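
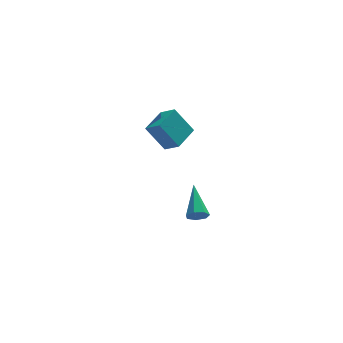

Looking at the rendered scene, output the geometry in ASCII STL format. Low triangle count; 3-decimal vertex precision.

solid 
facet normal -0.530 0.650 -0.545
outer loop
vertex 0.11 2.687 2.101
vertex 0.972 3.6 2.352
vertex 0.832 2.319 0.96
endloop
endfacet
facet normal -0.673 -0.713 -0.196
outer loop
vertex 1.288 1.76 1.428
vertex 0.11 2.687 2.101
vertex 0.832 2.319 0.96
endloop
endfacet
facet normal -0.530 0.650 -0.545
outer loop
vertex 0.832 2.319 0.96
vertex 0.972 3.6 2.352
vertex 1.694 3.232 1.211
endloop
endfacet
facet normal 0.515 -0.262 -0.816
outer loop
vertex 1.694 3.232 1.211
vertex 1.288 1.76 1.428
vertex 0.832 2.319 0.96
endloop
endfacet
facet normal -0.515 0.262 0.816
outer loop
vertex 0.11 2.687 2.101
vertex 1.428 3.041 2.82
vertex 0.972 3.6 2.352
endloop
endfacet
facet normal -0.673 -0.713 -0.196
outer loop
vertex 0.566 2.128 2.569
vertex 0.11 2.687 2.101
vertex 1.288 1.76 1.428
endloop
endfacet
facet normal -0.515 0.262 0.816
outer loop
vertex 0.566 2.128 2.569
vertex 1.428 3.041 2.82
vertex 0.11 2.687 2.101
endloop
endfacet
facet normal 0.673 0.713 0.196
outer loop
vertex 0.972 3.6 2.352
vertex 1.428 3.041 2.82
vertex 1.694 3.232 1.211
endloop
endfacet
facet normal 0.515 -0.262 -0.816
outer loop
vertex 2.15 2.673 1.679
vertex 1.288 1.76 1.428
vertex 1.694 3.232 1.211
endloop
endfacet
facet normal 0.673 0.713 0.196
outer loop
vertex 1.694 3.232 1.211
vertex 1.428 3.041 2.82
vertex 2.15 2.673 1.679
endloop
endfacet
facet normal 0.530 -0.650 0.545
outer loop
vertex 2.15 2.673 1.679
vertex 0.566 2.128 2.569
vertex 1.288 1.76 1.428
endloop
endfacet
facet normal 0.530 -0.650 0.545
outer loop
vertex 1.428 3.041 2.82
vertex 0.566 2.128 2.569
vertex 2.15 2.673 1.679
endloop
endfacet
facet normal -0.123 -0.856 -0.501
outer loop
vertex 2.815 2.491 -3.628
vertex 2.312 2.602 -3.694
vertex 2.713 2.724 -4.001
endloop
endfacet
facet normal 0.966 0.231 -0.120
outer loop
vertex 2.815 2.491 -3.628
vertex 2.713 2.724 -4.001
vertex 2.528 4.118 -2.806
endloop
endfacet
facet normal -0.124 -0.856 -0.502
outer loop
vertex 2.713 2.724 -4.001
vertex 2.312 2.602 -3.694
vertex 2.309 2.865 -4.142
endloop
endfacet
facet normal 0.442 0.617 -0.651
outer loop
vertex 2.713 2.724 -4.001
vertex 2.309 2.865 -4.142
vertex 2.528 4.118 -2.806
endloop
endfacet
facet normal -0.123 -0.856 -0.502
outer loop
vertex 2.309 2.865 -4.142
vertex 2.312 2.602 -3.694
vertex 1.906 2.808 -3.946
endloop
endfacet
facet normal -0.389 0.703 -0.595
outer loop
vertex 2.309 2.865 -4.142
vertex 1.906 2.808 -3.946
vertex 2.528 4.118 -2.806
endloop
endfacet
facet normal -0.122 -0.856 -0.503
outer loop
vertex 1.906 2.808 -3.946
vertex 2.312 2.602 -3.694
vertex 1.809 2.595 -3.56
endloop
endfacet
facet normal -0.906 0.424 0.007
outer loop
vertex 1.906 2.808 -3.946
vertex 1.809 2.595 -3.56
vertex 2.528 4.118 -2.806
endloop
endfacet
facet normal -0.121 -0.857 -0.501
outer loop
vertex 1.809 2.595 -3.56
vertex 2.312 2.602 -3.694
vertex 2.091 2.388 -3.274
endloop
endfacet
facet normal -0.715 -0.008 0.699
outer loop
vertex 1.809 2.595 -3.56
vertex 2.091 2.388 -3.274
vertex 2.528 4.118 -2.806
endloop
endfacet
facet normal -0.123 -0.857 -0.501
outer loop
vertex 2.091 2.388 -3.274
vertex 2.312 2.602 -3.694
vertex 2.538 2.342 -3.305
endloop
endfacet
facet normal 0.039 -0.270 0.962
outer loop
vertex 2.091 2.388 -3.274
vertex 2.538 2.342 -3.305
vertex 2.528 4.118 -2.806
endloop
endfacet
facet normal -0.123 -0.857 -0.501
outer loop
vertex 2.538 2.342 -3.305
vertex 2.312 2.602 -3.694
vertex 2.815 2.491 -3.628
endloop
endfacet
facet normal 0.785 -0.164 0.598
outer loop
vertex 2.538 2.342 -3.305
vertex 2.815 2.491 -3.628
vertex 2.528 4.118 -2.806
endloop
endfacet

endsolid


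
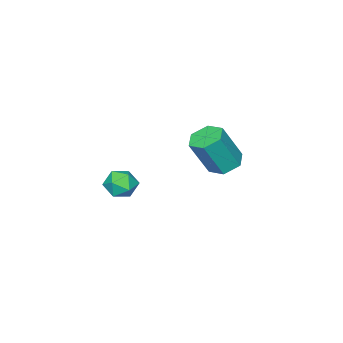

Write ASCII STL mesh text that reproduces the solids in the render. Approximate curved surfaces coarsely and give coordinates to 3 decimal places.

solid 
facet normal -0.676 0.417 0.608
outer loop
vertex 0.788 -1.054 -3.208
vertex 0.692 -1.701 -2.871
vertex 1.202 -1.231 -2.626
endloop
endfacet
facet normal -0.188 0.894 0.406
outer loop
vertex 0.788 -1.054 -3.208
vertex 1.202 -1.231 -2.626
vertex 1.508 -0.902 -3.209
endloop
endfacet
facet normal -0.197 0.931 -0.307
outer loop
vertex 0.788 -1.054 -3.208
vertex 1.508 -0.902 -3.209
vertex 1.187 -1.17 -3.815
endloop
endfacet
facet normal -0.691 0.475 -0.545
outer loop
vertex 0.788 -1.054 -3.208
vertex 1.187 -1.17 -3.815
vertex 0.683 -1.663 -3.606
endloop
endfacet
facet normal -0.987 0.157 0.020
outer loop
vertex 0.788 -1.054 -3.208
vertex 0.683 -1.663 -3.606
vertex 0.692 -1.701 -2.871
endloop
endfacet
facet normal 0.455 0.652 0.607
outer loop
vertex 1.508 -0.902 -3.209
vertex 1.202 -1.231 -2.626
vertex 1.857 -1.457 -2.874
endloop
endfacet
facet normal -0.337 -0.121 0.934
outer loop
vertex 1.202 -1.231 -2.626
vertex 0.692 -1.701 -2.871
vertex 1.353 -1.95 -2.665
endloop
endfacet
facet normal -0.842 -0.540 -0.018
outer loop
vertex 0.692 -1.701 -2.871
vertex 0.683 -1.663 -3.606
vertex 1.032 -2.218 -3.271
endloop
endfacet
facet normal -0.362 -0.025 -0.932
outer loop
vertex 0.683 -1.663 -3.606
vertex 1.187 -1.17 -3.815
vertex 1.338 -1.889 -3.854
endloop
endfacet
facet normal 0.439 0.712 -0.548
outer loop
vertex 1.187 -1.17 -3.815
vertex 1.508 -0.902 -3.209
vertex 1.848 -1.419 -3.609
endloop
endfacet
facet normal 0.691 -0.475 0.545
outer loop
vertex 1.752 -2.066 -3.272
vertex 1.857 -1.457 -2.874
vertex 1.353 -1.95 -2.665
endloop
endfacet
facet normal 0.197 -0.931 0.307
outer loop
vertex 1.752 -2.066 -3.272
vertex 1.353 -1.95 -2.665
vertex 1.032 -2.218 -3.271
endloop
endfacet
facet normal 0.188 -0.894 -0.406
outer loop
vertex 1.752 -2.066 -3.272
vertex 1.032 -2.218 -3.271
vertex 1.338 -1.889 -3.854
endloop
endfacet
facet normal 0.676 -0.417 -0.608
outer loop
vertex 1.752 -2.066 -3.272
vertex 1.338 -1.889 -3.854
vertex 1.848 -1.419 -3.609
endloop
endfacet
facet normal 0.987 -0.157 -0.020
outer loop
vertex 1.752 -2.066 -3.272
vertex 1.848 -1.419 -3.609
vertex 1.857 -1.457 -2.874
endloop
endfacet
facet normal 0.362 0.025 0.932
outer loop
vertex 1.353 -1.95 -2.665
vertex 1.857 -1.457 -2.874
vertex 1.202 -1.231 -2.626
endloop
endfacet
facet normal -0.439 -0.712 0.548
outer loop
vertex 1.032 -2.218 -3.271
vertex 1.353 -1.95 -2.665
vertex 0.692 -1.701 -2.871
endloop
endfacet
facet normal -0.455 -0.652 -0.607
outer loop
vertex 1.338 -1.889 -3.854
vertex 1.032 -2.218 -3.271
vertex 0.683 -1.663 -3.606
endloop
endfacet
facet normal 0.337 0.121 -0.934
outer loop
vertex 1.848 -1.419 -3.609
vertex 1.338 -1.889 -3.854
vertex 1.187 -1.17 -3.815
endloop
endfacet
facet normal 0.842 0.540 0.018
outer loop
vertex 1.857 -1.457 -2.874
vertex 1.848 -1.419 -3.609
vertex 1.508 -0.902 -3.209
endloop
endfacet
facet normal -0.406 0.207 -0.890
outer loop
vertex -3.343 -0.418 -4.388
vertex -3.974 -0.856 -4.202
vertex -3.963 -0.085 -4.028
endloop
endfacet
facet normal 0.469 0.883 -0.010
outer loop
vertex -3.343 -0.418 -4.388
vertex -3.963 -0.085 -4.028
vertex -2.576 -0.806 -2.705
endloop
endfacet
facet normal 0.468 0.884 -0.009
outer loop
vertex -2.576 -0.806 -2.705
vertex -3.963 -0.085 -4.028
vertex -3.196 -0.474 -2.345
endloop
endfacet
facet normal 0.407 -0.205 0.890
outer loop
vertex -2.576 -0.806 -2.705
vertex -3.196 -0.474 -2.345
vertex -3.206 -1.244 -2.518
endloop
endfacet
facet normal -0.406 0.207 -0.890
outer loop
vertex -3.963 -0.085 -4.028
vertex -3.974 -0.856 -4.202
vertex -4.593 -0.523 -3.842
endloop
endfacet
facet normal -0.446 0.806 0.389
outer loop
vertex -3.963 -0.085 -4.028
vertex -4.593 -0.523 -3.842
vertex -3.196 -0.474 -2.345
endloop
endfacet
facet normal -0.446 0.806 0.389
outer loop
vertex -3.196 -0.474 -2.345
vertex -4.593 -0.523 -3.842
vertex -3.826 -0.912 -2.159
endloop
endfacet
facet normal 0.406 -0.205 0.891
outer loop
vertex -3.196 -0.474 -2.345
vertex -3.826 -0.912 -2.159
vertex -3.206 -1.244 -2.518
endloop
endfacet
facet normal -0.407 0.206 -0.890
outer loop
vertex -4.593 -0.523 -3.842
vertex -3.974 -0.856 -4.202
vertex -4.604 -1.294 -4.015
endloop
endfacet
facet normal -0.914 -0.076 0.399
outer loop
vertex -4.593 -0.523 -3.842
vertex -4.604 -1.294 -4.015
vertex -3.826 -0.912 -2.159
endloop
endfacet
facet normal -0.914 -0.077 0.399
outer loop
vertex -3.826 -0.912 -2.159
vertex -4.604 -1.294 -4.015
vertex -3.837 -1.682 -2.332
endloop
endfacet
facet normal 0.405 -0.206 0.891
outer loop
vertex -3.826 -0.912 -2.159
vertex -3.837 -1.682 -2.332
vertex -3.206 -1.244 -2.518
endloop
endfacet
facet normal -0.407 0.205 -0.890
outer loop
vertex -4.604 -1.294 -4.015
vertex -3.974 -0.856 -4.202
vertex -3.984 -1.626 -4.375
endloop
endfacet
facet normal -0.468 -0.884 0.009
outer loop
vertex -4.604 -1.294 -4.015
vertex -3.984 -1.626 -4.375
vertex -3.837 -1.682 -2.332
endloop
endfacet
facet normal -0.469 -0.883 0.010
outer loop
vertex -3.837 -1.682 -2.332
vertex -3.984 -1.626 -4.375
vertex -3.217 -2.015 -2.692
endloop
endfacet
facet normal 0.406 -0.207 0.890
outer loop
vertex -3.837 -1.682 -2.332
vertex -3.217 -2.015 -2.692
vertex -3.206 -1.244 -2.518
endloop
endfacet
facet normal -0.406 0.205 -0.891
outer loop
vertex -3.984 -1.626 -4.375
vertex -3.974 -0.856 -4.202
vertex -3.354 -1.188 -4.561
endloop
endfacet
facet normal 0.446 -0.806 -0.389
outer loop
vertex -3.984 -1.626 -4.375
vertex -3.354 -1.188 -4.561
vertex -3.217 -2.015 -2.692
endloop
endfacet
facet normal 0.446 -0.806 -0.389
outer loop
vertex -3.217 -2.015 -2.692
vertex -3.354 -1.188 -4.561
vertex -2.587 -1.577 -2.878
endloop
endfacet
facet normal 0.406 -0.207 0.890
outer loop
vertex -3.217 -2.015 -2.692
vertex -2.587 -1.577 -2.878
vertex -3.206 -1.244 -2.518
endloop
endfacet
facet normal -0.405 0.206 -0.891
outer loop
vertex -3.354 -1.188 -4.561
vertex -3.974 -0.856 -4.202
vertex -3.343 -0.418 -4.388
endloop
endfacet
facet normal 0.914 0.077 -0.399
outer loop
vertex -3.354 -1.188 -4.561
vertex -3.343 -0.418 -4.388
vertex -2.587 -1.577 -2.878
endloop
endfacet
facet normal 0.914 0.076 -0.399
outer loop
vertex -2.587 -1.577 -2.878
vertex -3.343 -0.418 -4.388
vertex -2.576 -0.806 -2.705
endloop
endfacet
facet normal 0.407 -0.206 0.890
outer loop
vertex -2.587 -1.577 -2.878
vertex -2.576 -0.806 -2.705
vertex -3.206 -1.244 -2.518
endloop
endfacet

endsolid


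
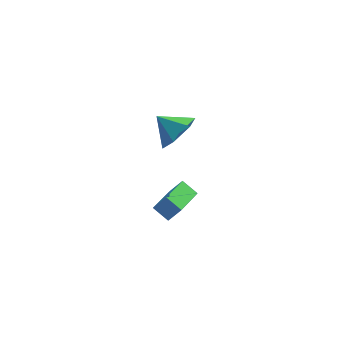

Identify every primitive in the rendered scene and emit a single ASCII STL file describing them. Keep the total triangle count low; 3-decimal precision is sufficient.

solid 
facet normal 0.699 -0.408 -0.587
outer loop
vertex -1.437 -3.408 4.005
vertex -1.815 -3.01 3.278
vertex -1.167 -2.577 3.749
endloop
endfacet
facet normal 0.133 0.252 0.959
outer loop
vertex -1.437 -3.408 4.005
vertex -1.167 -2.577 3.749
vertex -2.605 -2.55 3.942
endloop
endfacet
facet normal 0.699 -0.408 -0.587
outer loop
vertex -1.167 -2.577 3.749
vertex -1.815 -3.01 3.278
vertex -1.545 -2.18 3.023
endloop
endfacet
facet normal 0.077 0.891 0.447
outer loop
vertex -1.167 -2.577 3.749
vertex -1.545 -2.18 3.023
vertex -2.605 -2.55 3.942
endloop
endfacet
facet normal 0.699 -0.408 -0.587
outer loop
vertex -1.545 -2.18 3.023
vertex -1.815 -3.01 3.278
vertex -2.193 -2.613 2.552
endloop
endfacet
facet normal -0.456 0.873 -0.175
outer loop
vertex -1.545 -2.18 3.023
vertex -2.193 -2.613 2.552
vertex -2.605 -2.55 3.942
endloop
endfacet
facet normal 0.699 -0.408 -0.587
outer loop
vertex -2.193 -2.613 2.552
vertex -1.815 -3.01 3.278
vertex -2.462 -3.443 2.808
endloop
endfacet
facet normal -0.934 0.214 -0.286
outer loop
vertex -2.193 -2.613 2.552
vertex -2.462 -3.443 2.808
vertex -2.605 -2.55 3.942
endloop
endfacet
facet normal 0.699 -0.408 -0.587
outer loop
vertex -2.462 -3.443 2.808
vertex -1.815 -3.01 3.278
vertex -2.085 -3.841 3.534
endloop
endfacet
facet normal -0.878 -0.424 0.223
outer loop
vertex -2.462 -3.443 2.808
vertex -2.085 -3.841 3.534
vertex -2.605 -2.55 3.942
endloop
endfacet
facet normal 0.699 -0.408 -0.587
outer loop
vertex -2.085 -3.841 3.534
vertex -1.815 -3.01 3.278
vertex -1.437 -3.408 4.005
endloop
endfacet
facet normal -0.344 -0.406 0.847
outer loop
vertex -2.085 -3.841 3.534
vertex -1.437 -3.408 4.005
vertex -2.605 -2.55 3.942
endloop
endfacet
facet normal -0.609 0.039 -0.793
outer loop
vertex -2.791 -2.827 -1.395
vertex -2.017 -1.263 -1.913
vertex -2.242 -3.245 -1.837
endloop
endfacet
facet normal -0.425 -0.859 0.284
outer loop
vertex -1.743 -3.277 -1.187
vertex -2.791 -2.827 -1.395
vertex -2.242 -3.245 -1.837
endloop
endfacet
facet normal -0.609 0.039 -0.793
outer loop
vertex -2.242 -3.245 -1.837
vertex -2.017 -1.263 -1.913
vertex -1.468 -1.682 -2.355
endloop
endfacet
facet normal 0.670 -0.510 -0.539
outer loop
vertex -1.468 -1.682 -2.355
vertex -1.743 -3.277 -1.187
vertex -2.242 -3.245 -1.837
endloop
endfacet
facet normal -0.670 0.510 0.539
outer loop
vertex -2.791 -2.827 -1.395
vertex -1.518 -1.295 -1.263
vertex -2.017 -1.263 -1.913
endloop
endfacet
facet normal -0.425 -0.859 0.286
outer loop
vertex -2.292 -2.858 -0.745
vertex -2.791 -2.827 -1.395
vertex -1.743 -3.277 -1.187
endloop
endfacet
facet normal -0.670 0.510 0.539
outer loop
vertex -2.292 -2.858 -0.745
vertex -1.518 -1.295 -1.263
vertex -2.791 -2.827 -1.395
endloop
endfacet
facet normal 0.426 0.859 -0.285
outer loop
vertex -2.017 -1.263 -1.913
vertex -1.518 -1.295 -1.263
vertex -1.468 -1.682 -2.355
endloop
endfacet
facet normal 0.670 -0.510 -0.539
outer loop
vertex -0.969 -1.713 -1.705
vertex -1.743 -3.277 -1.187
vertex -1.468 -1.682 -2.355
endloop
endfacet
facet normal 0.425 0.859 -0.285
outer loop
vertex -1.468 -1.682 -2.355
vertex -1.518 -1.295 -1.263
vertex -0.969 -1.713 -1.705
endloop
endfacet
facet normal 0.609 -0.039 0.793
outer loop
vertex -0.969 -1.713 -1.705
vertex -2.292 -2.858 -0.745
vertex -1.743 -3.277 -1.187
endloop
endfacet
facet normal 0.609 -0.039 0.793
outer loop
vertex -1.518 -1.295 -1.263
vertex -2.292 -2.858 -0.745
vertex -0.969 -1.713 -1.705
endloop
endfacet

endsolid


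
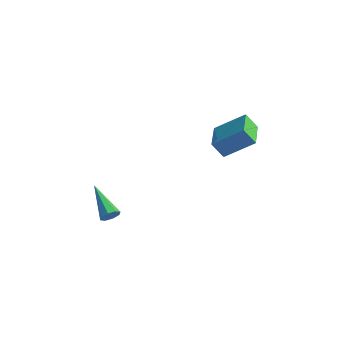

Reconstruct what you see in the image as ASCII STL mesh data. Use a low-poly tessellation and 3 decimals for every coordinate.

solid 
facet normal -0.497 -0.306 0.812
outer loop
vertex 2.755 3.513 4.631
vertex 1.62 4.926 4.47
vertex 1.554 2.417 3.483
endloop
endfacet
facet normal 0.624 -0.776 0.088
outer loop
vertex 2.1 2.754 2.59
vertex 2.755 3.513 4.631
vertex 1.554 2.417 3.483
endloop
endfacet
facet normal -0.496 -0.307 0.812
outer loop
vertex 1.554 2.417 3.483
vertex 1.62 4.926 4.47
vertex 0.419 3.83 3.323
endloop
endfacet
facet normal -0.604 -0.550 -0.577
outer loop
vertex 0.419 3.83 3.323
vertex 2.1 2.754 2.59
vertex 1.554 2.417 3.483
endloop
endfacet
facet normal 0.604 0.551 0.577
outer loop
vertex 2.755 3.513 4.631
vertex 2.166 5.263 3.577
vertex 1.62 4.926 4.47
endloop
endfacet
facet normal 0.624 -0.776 0.088
outer loop
vertex 3.301 3.85 3.737
vertex 2.755 3.513 4.631
vertex 2.1 2.754 2.59
endloop
endfacet
facet normal 0.604 0.550 0.576
outer loop
vertex 3.301 3.85 3.737
vertex 2.166 5.263 3.577
vertex 2.755 3.513 4.631
endloop
endfacet
facet normal -0.624 0.776 -0.089
outer loop
vertex 1.62 4.926 4.47
vertex 2.166 5.263 3.577
vertex 0.419 3.83 3.323
endloop
endfacet
facet normal -0.604 -0.551 -0.576
outer loop
vertex 0.965 4.167 2.429
vertex 2.1 2.754 2.59
vertex 0.419 3.83 3.323
endloop
endfacet
facet normal -0.624 0.776 -0.088
outer loop
vertex 0.419 3.83 3.323
vertex 2.166 5.263 3.577
vertex 0.965 4.167 2.429
endloop
endfacet
facet normal 0.496 0.306 -0.812
outer loop
vertex 0.965 4.167 2.429
vertex 3.301 3.85 3.737
vertex 2.1 2.754 2.59
endloop
endfacet
facet normal 0.496 0.307 -0.812
outer loop
vertex 2.166 5.263 3.577
vertex 3.301 3.85 3.737
vertex 0.965 4.167 2.429
endloop
endfacet
facet normal 0.848 -0.300 -0.437
outer loop
vertex -0.266 -2.712 0.141
vertex -0.552 -2.82 -0.339
vertex -0.281 -2.367 -0.125
endloop
endfacet
facet normal 0.318 0.588 0.744
outer loop
vertex -0.266 -2.712 0.141
vertex -0.281 -2.367 -0.125
vertex -2.408 -2.16 0.619
endloop
endfacet
facet normal 0.848 -0.300 -0.438
outer loop
vertex -0.281 -2.367 -0.125
vertex -0.552 -2.82 -0.339
vertex -0.455 -2.287 -0.517
endloop
endfacet
facet normal 0.143 0.980 0.137
outer loop
vertex -0.281 -2.367 -0.125
vertex -0.455 -2.287 -0.517
vertex -2.408 -2.16 0.619
endloop
endfacet
facet normal 0.848 -0.300 -0.437
outer loop
vertex -0.455 -2.287 -0.517
vertex -0.552 -2.82 -0.339
vertex -0.686 -2.52 -0.805
endloop
endfacet
facet normal -0.232 0.839 -0.493
outer loop
vertex -0.455 -2.287 -0.517
vertex -0.686 -2.52 -0.805
vertex -2.408 -2.16 0.619
endloop
endfacet
facet normal 0.847 -0.302 -0.438
outer loop
vertex -0.686 -2.52 -0.805
vertex -0.552 -2.82 -0.339
vertex -0.839 -2.928 -0.82
endloop
endfacet
facet normal -0.586 0.248 -0.771
outer loop
vertex -0.686 -2.52 -0.805
vertex -0.839 -2.928 -0.82
vertex -2.408 -2.16 0.619
endloop
endfacet
facet normal 0.847 -0.302 -0.438
outer loop
vertex -0.839 -2.928 -0.82
vertex -0.552 -2.82 -0.339
vertex -0.824 -3.273 -0.553
endloop
endfacet
facet normal -0.713 -0.448 -0.539
outer loop
vertex -0.839 -2.928 -0.82
vertex -0.824 -3.273 -0.553
vertex -2.408 -2.16 0.619
endloop
endfacet
facet normal 0.847 -0.302 -0.437
outer loop
vertex -0.824 -3.273 -0.553
vertex -0.552 -2.82 -0.339
vertex -0.65 -3.352 -0.161
endloop
endfacet
facet normal -0.538 -0.840 0.070
outer loop
vertex -0.824 -3.273 -0.553
vertex -0.65 -3.352 -0.161
vertex -2.408 -2.16 0.619
endloop
endfacet
facet normal 0.846 -0.303 -0.439
outer loop
vertex -0.65 -3.352 -0.161
vertex -0.552 -2.82 -0.339
vertex -0.418 -3.12 0.126
endloop
endfacet
facet normal -0.164 -0.698 0.697
outer loop
vertex -0.65 -3.352 -0.161
vertex -0.418 -3.12 0.126
vertex -2.408 -2.16 0.619
endloop
endfacet
facet normal 0.848 -0.300 -0.438
outer loop
vertex -0.418 -3.12 0.126
vertex -0.552 -2.82 -0.339
vertex -0.266 -2.712 0.141
endloop
endfacet
facet normal 0.190 -0.107 0.976
outer loop
vertex -0.418 -3.12 0.126
vertex -0.266 -2.712 0.141
vertex -2.408 -2.16 0.619
endloop
endfacet

endsolid


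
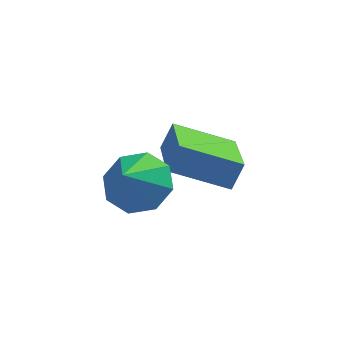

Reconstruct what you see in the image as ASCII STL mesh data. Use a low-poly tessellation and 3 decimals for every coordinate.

solid 
facet normal 0.229 0.626 -0.746
outer loop
vertex 1.907 -1.476 0.533
vertex 0.96 -1.19 0.482
vertex 1.757 -0.885 0.983
endloop
endfacet
facet normal 0.650 -0.349 0.675
outer loop
vertex 1.907 -1.476 0.533
vertex 1.757 -0.885 0.983
vertex 0.66 -2.01 1.458
endloop
endfacet
facet normal 0.229 0.626 -0.745
outer loop
vertex 1.757 -0.885 0.983
vertex 0.96 -1.19 0.482
vertex 1.141 -0.473 1.14
endloop
endfacet
facet normal 0.308 0.099 0.946
outer loop
vertex 1.757 -0.885 0.983
vertex 1.141 -0.473 1.14
vertex 0.66 -2.01 1.458
endloop
endfacet
facet normal 0.230 0.626 -0.745
outer loop
vertex 1.141 -0.473 1.14
vertex 0.96 -1.19 0.482
vertex 0.419 -0.481 0.91
endloop
endfacet
facet normal -0.294 0.281 0.914
outer loop
vertex 1.141 -0.473 1.14
vertex 0.419 -0.481 0.91
vertex 0.66 -2.01 1.458
endloop
endfacet
facet normal 0.229 0.625 -0.746
outer loop
vertex 0.419 -0.481 0.91
vertex 0.96 -1.19 0.482
vertex 0.014 -0.905 0.43
endloop
endfacet
facet normal -0.798 0.088 0.596
outer loop
vertex 0.419 -0.481 0.91
vertex 0.014 -0.905 0.43
vertex 0.66 -2.01 1.458
endloop
endfacet
facet normal 0.230 0.626 -0.745
outer loop
vertex 0.014 -0.905 0.43
vertex 0.96 -1.19 0.482
vertex 0.163 -1.495 -0.02
endloop
endfacet
facet normal -0.913 -0.367 0.179
outer loop
vertex 0.014 -0.905 0.43
vertex 0.163 -1.495 -0.02
vertex 0.66 -2.01 1.458
endloop
endfacet
facet normal 0.230 0.625 -0.745
outer loop
vertex 0.163 -1.495 -0.02
vertex 0.96 -1.19 0.482
vertex 0.78 -1.908 -0.176
endloop
endfacet
facet normal -0.570 -0.816 -0.093
outer loop
vertex 0.163 -1.495 -0.02
vertex 0.78 -1.908 -0.176
vertex 0.66 -2.01 1.458
endloop
endfacet
facet normal 0.229 0.626 -0.746
outer loop
vertex 0.78 -1.908 -0.176
vertex 0.96 -1.19 0.482
vertex 1.502 -1.899 0.053
endloop
endfacet
facet normal 0.031 -0.998 -0.060
outer loop
vertex 0.78 -1.908 -0.176
vertex 1.502 -1.899 0.053
vertex 0.66 -2.01 1.458
endloop
endfacet
facet normal 0.229 0.626 -0.745
outer loop
vertex 1.502 -1.899 0.053
vertex 0.96 -1.19 0.482
vertex 1.907 -1.476 0.533
endloop
endfacet
facet normal 0.535 -0.804 0.257
outer loop
vertex 1.502 -1.899 0.053
vertex 1.907 -1.476 0.533
vertex 0.66 -2.01 1.458
endloop
endfacet
facet normal -0.925 -0.039 0.378
outer loop
vertex 1.9 0.421 0.738
vertex 1.548 2.406 0.082
vertex 1.585 0.1 -0.065
endloop
endfacet
facet normal 0.166 -0.936 0.309
outer loop
vertex 3.332 0.174 -0.782
vertex 1.9 0.421 0.738
vertex 1.585 0.1 -0.065
endloop
endfacet
facet normal -0.924 -0.039 0.379
outer loop
vertex 1.585 0.1 -0.065
vertex 1.548 2.406 0.082
vertex 1.232 2.085 -0.721
endloop
endfacet
facet normal -0.343 -0.349 -0.872
outer loop
vertex 1.232 2.085 -0.721
vertex 3.332 0.174 -0.782
vertex 1.585 0.1 -0.065
endloop
endfacet
facet normal 0.343 0.349 0.872
outer loop
vertex 1.9 0.421 0.738
vertex 3.295 2.48 -0.635
vertex 1.548 2.406 0.082
endloop
endfacet
facet normal 0.166 -0.936 0.309
outer loop
vertex 3.648 0.495 0.021
vertex 1.9 0.421 0.738
vertex 3.332 0.174 -0.782
endloop
endfacet
facet normal 0.343 0.349 0.872
outer loop
vertex 3.648 0.495 0.021
vertex 3.295 2.48 -0.635
vertex 1.9 0.421 0.738
endloop
endfacet
facet normal -0.166 0.936 -0.309
outer loop
vertex 1.548 2.406 0.082
vertex 3.295 2.48 -0.635
vertex 1.232 2.085 -0.721
endloop
endfacet
facet normal -0.343 -0.349 -0.872
outer loop
vertex 2.98 2.159 -1.438
vertex 3.332 0.174 -0.782
vertex 1.232 2.085 -0.721
endloop
endfacet
facet normal -0.166 0.936 -0.309
outer loop
vertex 1.232 2.085 -0.721
vertex 3.295 2.48 -0.635
vertex 2.98 2.159 -1.438
endloop
endfacet
facet normal 0.924 0.039 -0.379
outer loop
vertex 2.98 2.159 -1.438
vertex 3.648 0.495 0.021
vertex 3.332 0.174 -0.782
endloop
endfacet
facet normal 0.925 0.039 -0.379
outer loop
vertex 3.295 2.48 -0.635
vertex 3.648 0.495 0.021
vertex 2.98 2.159 -1.438
endloop
endfacet

endsolid


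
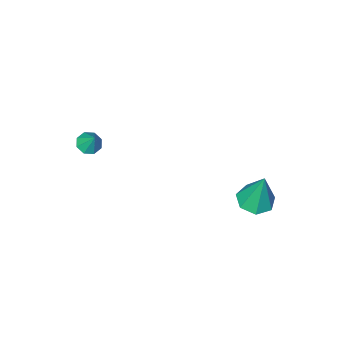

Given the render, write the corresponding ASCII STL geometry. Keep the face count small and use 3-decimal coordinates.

solid 
facet normal 0.021 -0.251 -0.968
outer loop
vertex -2.932 3.807 -1.183
vertex -3.467 3.056 -1.0
vertex -3.738 3.926 -1.231
endloop
endfacet
facet normal 0.138 0.983 0.121
outer loop
vertex -2.932 3.807 -1.183
vertex -3.738 3.926 -1.231
vertex -3.513 3.604 1.12
endloop
endfacet
facet normal 0.021 -0.250 -0.968
outer loop
vertex -3.738 3.926 -1.231
vertex -3.467 3.056 -1.0
vertex -4.34 3.389 -1.105
endloop
endfacet
facet normal -0.637 0.753 0.164
outer loop
vertex -3.738 3.926 -1.231
vertex -4.34 3.389 -1.105
vertex -3.513 3.604 1.12
endloop
endfacet
facet normal 0.021 -0.251 -0.968
outer loop
vertex -4.34 3.389 -1.105
vertex -3.467 3.056 -1.0
vertex -4.284 2.602 -0.9
endloop
endfacet
facet normal -0.938 0.023 0.346
outer loop
vertex -4.34 3.389 -1.105
vertex -4.284 2.602 -0.9
vertex -3.513 3.604 1.12
endloop
endfacet
facet normal 0.021 -0.251 -0.968
outer loop
vertex -4.284 2.602 -0.9
vertex -3.467 3.056 -1.0
vertex -3.614 2.156 -0.77
endloop
endfacet
facet normal -0.539 -0.655 0.530
outer loop
vertex -4.284 2.602 -0.9
vertex -3.614 2.156 -0.77
vertex -3.513 3.604 1.12
endloop
endfacet
facet normal 0.021 -0.251 -0.968
outer loop
vertex -3.614 2.156 -0.77
vertex -3.467 3.056 -1.0
vertex -2.833 2.387 -0.813
endloop
endfacet
facet normal 0.260 -0.773 0.578
outer loop
vertex -3.614 2.156 -0.77
vertex -2.833 2.387 -0.813
vertex -3.513 3.604 1.12
endloop
endfacet
facet normal 0.021 -0.251 -0.968
outer loop
vertex -2.833 2.387 -0.813
vertex -3.467 3.056 -1.0
vertex -2.53 3.122 -0.997
endloop
endfacet
facet normal 0.858 -0.240 0.453
outer loop
vertex -2.833 2.387 -0.813
vertex -2.53 3.122 -0.997
vertex -3.513 3.604 1.12
endloop
endfacet
facet normal 0.021 -0.251 -0.968
outer loop
vertex -2.53 3.122 -0.997
vertex -3.467 3.056 -1.0
vertex -2.932 3.807 -1.183
endloop
endfacet
facet normal 0.804 0.540 0.250
outer loop
vertex -2.53 3.122 -0.997
vertex -2.932 3.807 -1.183
vertex -3.513 3.604 1.12
endloop
endfacet
facet normal -0.072 -0.539 -0.839
outer loop
vertex 2.13 -3.383 0.929
vertex 1.496 -3.291 0.924
vertex 2.0 -2.98 0.681
endloop
endfacet
facet normal 0.897 0.402 0.182
outer loop
vertex 2.13 -3.383 0.929
vertex 2.0 -2.98 0.681
vertex 1.584 -2.629 1.956
endloop
endfacet
facet normal -0.072 -0.539 -0.839
outer loop
vertex 2.0 -2.98 0.681
vertex 1.496 -3.291 0.924
vertex 1.576 -2.76 0.576
endloop
endfacet
facet normal 0.476 0.875 -0.086
outer loop
vertex 2.0 -2.98 0.681
vertex 1.576 -2.76 0.576
vertex 1.584 -2.629 1.956
endloop
endfacet
facet normal -0.072 -0.539 -0.839
outer loop
vertex 1.576 -2.76 0.576
vertex 1.496 -3.291 0.924
vertex 1.105 -2.85 0.674
endloop
endfacet
facet normal -0.205 0.974 -0.091
outer loop
vertex 1.576 -2.76 0.576
vertex 1.105 -2.85 0.674
vertex 1.584 -2.629 1.956
endloop
endfacet
facet normal -0.070 -0.538 -0.840
outer loop
vertex 1.105 -2.85 0.674
vertex 1.496 -3.291 0.924
vertex 0.863 -3.199 0.918
endloop
endfacet
facet normal -0.750 0.639 0.170
outer loop
vertex 1.105 -2.85 0.674
vertex 0.863 -3.199 0.918
vertex 1.584 -2.629 1.956
endloop
endfacet
facet normal -0.070 -0.539 -0.839
outer loop
vertex 0.863 -3.199 0.918
vertex 1.496 -3.291 0.924
vertex 0.992 -3.602 1.166
endloop
endfacet
facet normal -0.836 0.067 0.544
outer loop
vertex 0.863 -3.199 0.918
vertex 0.992 -3.602 1.166
vertex 1.584 -2.629 1.956
endloop
endfacet
facet normal -0.072 -0.537 -0.840
outer loop
vertex 0.992 -3.602 1.166
vertex 1.496 -3.291 0.924
vertex 1.416 -3.823 1.271
endloop
endfacet
facet normal -0.414 -0.408 0.813
outer loop
vertex 0.992 -3.602 1.166
vertex 1.416 -3.823 1.271
vertex 1.584 -2.629 1.956
endloop
endfacet
facet normal -0.071 -0.537 -0.840
outer loop
vertex 1.416 -3.823 1.271
vertex 1.496 -3.291 0.924
vertex 1.888 -3.732 1.173
endloop
endfacet
facet normal 0.268 -0.508 0.819
outer loop
vertex 1.416 -3.823 1.271
vertex 1.888 -3.732 1.173
vertex 1.584 -2.629 1.956
endloop
endfacet
facet normal -0.071 -0.538 -0.840
outer loop
vertex 1.888 -3.732 1.173
vertex 1.496 -3.291 0.924
vertex 2.13 -3.383 0.929
endloop
endfacet
facet normal 0.812 -0.173 0.558
outer loop
vertex 1.888 -3.732 1.173
vertex 2.13 -3.383 0.929
vertex 1.584 -2.629 1.956
endloop
endfacet

endsolid


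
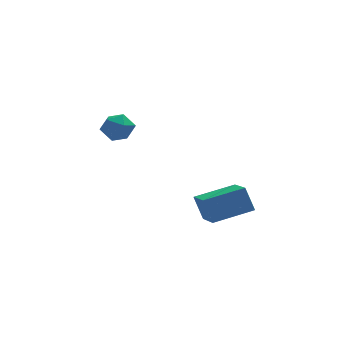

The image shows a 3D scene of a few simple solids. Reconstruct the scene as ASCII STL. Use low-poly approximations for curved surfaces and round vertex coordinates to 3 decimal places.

solid 
facet normal -0.899 -0.394 0.189
outer loop
vertex -1.366 -2.855 0.984
vertex -1.092 -3.481 0.983
vertex -1.126 -3.124 1.565
endloop
endfacet
facet normal -0.844 0.260 0.469
outer loop
vertex -1.366 -2.855 0.984
vertex -1.126 -3.124 1.565
vertex -1.006 -2.468 1.417
endloop
endfacet
facet normal -0.696 0.715 -0.061
outer loop
vertex -1.366 -2.855 0.984
vertex -1.006 -2.468 1.417
vertex -0.897 -2.419 0.744
endloop
endfacet
facet normal -0.660 0.343 -0.668
outer loop
vertex -1.366 -2.855 0.984
vertex -0.897 -2.419 0.744
vertex -0.951 -3.046 0.476
endloop
endfacet
facet normal -0.786 -0.343 -0.513
outer loop
vertex -1.366 -2.855 0.984
vertex -0.951 -3.046 0.476
vertex -1.092 -3.481 0.983
endloop
endfacet
facet normal -0.292 0.261 0.920
outer loop
vertex -1.006 -2.468 1.417
vertex -1.126 -3.124 1.565
vertex -0.509 -2.854 1.684
endloop
endfacet
facet normal -0.382 -0.798 0.467
outer loop
vertex -1.126 -3.124 1.565
vertex -1.092 -3.481 0.983
vertex -0.563 -3.481 1.416
endloop
endfacet
facet normal -0.197 -0.716 -0.669
outer loop
vertex -1.092 -3.481 0.983
vertex -0.951 -3.046 0.476
vertex -0.454 -3.432 0.743
endloop
endfacet
facet normal 0.006 0.393 -0.920
outer loop
vertex -0.951 -3.046 0.476
vertex -0.897 -2.419 0.744
vertex -0.334 -2.776 0.595
endloop
endfacet
facet normal -0.052 0.997 0.064
outer loop
vertex -0.897 -2.419 0.744
vertex -1.006 -2.468 1.417
vertex -0.368 -2.419 1.177
endloop
endfacet
facet normal 0.660 -0.343 0.668
outer loop
vertex -0.094 -3.045 1.176
vertex -0.509 -2.854 1.684
vertex -0.563 -3.481 1.416
endloop
endfacet
facet normal 0.696 -0.715 0.061
outer loop
vertex -0.094 -3.045 1.176
vertex -0.563 -3.481 1.416
vertex -0.454 -3.432 0.743
endloop
endfacet
facet normal 0.844 -0.260 -0.469
outer loop
vertex -0.094 -3.045 1.176
vertex -0.454 -3.432 0.743
vertex -0.334 -2.776 0.595
endloop
endfacet
facet normal 0.899 0.394 -0.189
outer loop
vertex -0.094 -3.045 1.176
vertex -0.334 -2.776 0.595
vertex -0.368 -2.419 1.177
endloop
endfacet
facet normal 0.786 0.343 0.513
outer loop
vertex -0.094 -3.045 1.176
vertex -0.368 -2.419 1.177
vertex -0.509 -2.854 1.684
endloop
endfacet
facet normal -0.006 -0.393 0.920
outer loop
vertex -0.563 -3.481 1.416
vertex -0.509 -2.854 1.684
vertex -1.126 -3.124 1.565
endloop
endfacet
facet normal 0.052 -0.997 -0.064
outer loop
vertex -0.454 -3.432 0.743
vertex -0.563 -3.481 1.416
vertex -1.092 -3.481 0.983
endloop
endfacet
facet normal 0.292 -0.261 -0.920
outer loop
vertex -0.334 -2.776 0.595
vertex -0.454 -3.432 0.743
vertex -0.951 -3.046 0.476
endloop
endfacet
facet normal 0.382 0.798 -0.467
outer loop
vertex -0.368 -2.419 1.177
vertex -0.334 -2.776 0.595
vertex -0.897 -2.419 0.744
endloop
endfacet
facet normal 0.197 0.716 0.669
outer loop
vertex -0.509 -2.854 1.684
vertex -0.368 -2.419 1.177
vertex -1.006 -2.468 1.417
endloop
endfacet
facet normal -0.957 -0.176 -0.231
outer loop
vertex 2.347 -3.008 -2.862
vertex 2.219 -1.562 -3.435
vertex 2.653 -3.373 -3.853
endloop
endfacet
facet normal 0.082 -0.927 0.367
outer loop
vertex 4.261 -3.078 -3.465
vertex 2.347 -3.008 -2.862
vertex 2.653 -3.373 -3.853
endloop
endfacet
facet normal -0.957 -0.176 -0.231
outer loop
vertex 2.653 -3.373 -3.853
vertex 2.219 -1.562 -3.435
vertex 2.526 -1.928 -4.426
endloop
endfacet
facet normal 0.278 -0.333 -0.901
outer loop
vertex 2.526 -1.928 -4.426
vertex 4.261 -3.078 -3.465
vertex 2.653 -3.373 -3.853
endloop
endfacet
facet normal -0.278 0.332 0.901
outer loop
vertex 2.347 -3.008 -2.862
vertex 3.827 -1.267 -3.047
vertex 2.219 -1.562 -3.435
endloop
endfacet
facet normal 0.082 -0.926 0.368
outer loop
vertex 3.954 -2.712 -2.474
vertex 2.347 -3.008 -2.862
vertex 4.261 -3.078 -3.465
endloop
endfacet
facet normal -0.279 0.333 0.901
outer loop
vertex 3.954 -2.712 -2.474
vertex 3.827 -1.267 -3.047
vertex 2.347 -3.008 -2.862
endloop
endfacet
facet normal -0.081 0.927 -0.367
outer loop
vertex 2.219 -1.562 -3.435
vertex 3.827 -1.267 -3.047
vertex 2.526 -1.928 -4.426
endloop
endfacet
facet normal 0.279 -0.332 -0.901
outer loop
vertex 4.133 -1.632 -4.038
vertex 4.261 -3.078 -3.465
vertex 2.526 -1.928 -4.426
endloop
endfacet
facet normal -0.082 0.927 -0.367
outer loop
vertex 2.526 -1.928 -4.426
vertex 3.827 -1.267 -3.047
vertex 4.133 -1.632 -4.038
endloop
endfacet
facet normal 0.957 0.176 0.231
outer loop
vertex 4.133 -1.632 -4.038
vertex 3.954 -2.712 -2.474
vertex 4.261 -3.078 -3.465
endloop
endfacet
facet normal 0.957 0.176 0.231
outer loop
vertex 3.827 -1.267 -3.047
vertex 3.954 -2.712 -2.474
vertex 4.133 -1.632 -4.038
endloop
endfacet

endsolid


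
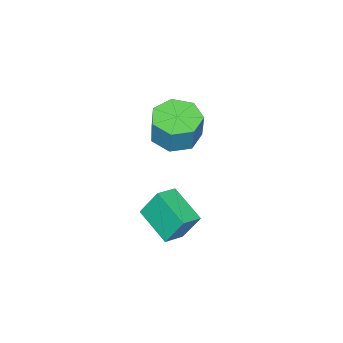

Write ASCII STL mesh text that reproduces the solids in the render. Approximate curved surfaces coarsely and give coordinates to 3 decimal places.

solid 
facet normal -0.213 -0.224 -0.951
outer loop
vertex -1.396 -1.829 -0.757
vertex -2.313 -2.241 -0.455
vertex -2.101 -1.252 -0.735
endloop
endfacet
facet normal 0.597 0.741 -0.308
outer loop
vertex -1.396 -1.829 -0.757
vertex -2.101 -1.252 -0.735
vertex -1.089 -1.507 0.613
endloop
endfacet
facet normal 0.597 0.741 -0.308
outer loop
vertex -1.089 -1.507 0.613
vertex -2.101 -1.252 -0.735
vertex -1.794 -0.93 0.635
endloop
endfacet
facet normal 0.213 0.224 0.951
outer loop
vertex -1.089 -1.507 0.613
vertex -1.794 -0.93 0.635
vertex -2.007 -1.919 0.915
endloop
endfacet
facet normal -0.213 -0.224 -0.951
outer loop
vertex -2.101 -1.252 -0.735
vertex -2.313 -2.241 -0.455
vertex -2.965 -1.419 -0.502
endloop
endfacet
facet normal -0.232 0.957 -0.173
outer loop
vertex -2.101 -1.252 -0.735
vertex -2.965 -1.419 -0.502
vertex -1.794 -0.93 0.635
endloop
endfacet
facet normal -0.231 0.957 -0.173
outer loop
vertex -1.794 -0.93 0.635
vertex -2.965 -1.419 -0.502
vertex -2.659 -1.097 0.868
endloop
endfacet
facet normal 0.213 0.223 0.951
outer loop
vertex -1.794 -0.93 0.635
vertex -2.659 -1.097 0.868
vertex -2.007 -1.919 0.915
endloop
endfacet
facet normal -0.213 -0.224 -0.951
outer loop
vertex -2.965 -1.419 -0.502
vertex -2.313 -2.241 -0.455
vertex -3.339 -2.206 -0.233
endloop
endfacet
facet normal -0.887 0.453 0.092
outer loop
vertex -2.965 -1.419 -0.502
vertex -3.339 -2.206 -0.233
vertex -2.659 -1.097 0.868
endloop
endfacet
facet normal -0.887 0.452 0.093
outer loop
vertex -2.659 -1.097 0.868
vertex -3.339 -2.206 -0.233
vertex -3.032 -1.884 1.136
endloop
endfacet
facet normal 0.213 0.223 0.951
outer loop
vertex -2.659 -1.097 0.868
vertex -3.032 -1.884 1.136
vertex -2.007 -1.919 0.915
endloop
endfacet
facet normal -0.213 -0.223 -0.951
outer loop
vertex -3.339 -2.206 -0.233
vertex -2.313 -2.241 -0.455
vertex -2.941 -3.019 -0.132
endloop
endfacet
facet normal -0.874 -0.392 0.288
outer loop
vertex -3.339 -2.206 -0.233
vertex -2.941 -3.019 -0.132
vertex -3.032 -1.884 1.136
endloop
endfacet
facet normal -0.874 -0.392 0.288
outer loop
vertex -3.032 -1.884 1.136
vertex -2.941 -3.019 -0.132
vertex -2.634 -2.697 1.238
endloop
endfacet
facet normal 0.213 0.223 0.951
outer loop
vertex -3.032 -1.884 1.136
vertex -2.634 -2.697 1.238
vertex -2.007 -1.919 0.915
endloop
endfacet
facet normal -0.212 -0.224 -0.951
outer loop
vertex -2.941 -3.019 -0.132
vertex -2.313 -2.241 -0.455
vertex -2.07 -3.246 -0.273
endloop
endfacet
facet normal -0.202 -0.942 0.267
outer loop
vertex -2.941 -3.019 -0.132
vertex -2.07 -3.246 -0.273
vertex -2.634 -2.697 1.238
endloop
endfacet
facet normal -0.202 -0.942 0.267
outer loop
vertex -2.634 -2.697 1.238
vertex -2.07 -3.246 -0.273
vertex -1.763 -2.924 1.097
endloop
endfacet
facet normal 0.212 0.224 0.951
outer loop
vertex -2.634 -2.697 1.238
vertex -1.763 -2.924 1.097
vertex -2.007 -1.919 0.915
endloop
endfacet
facet normal -0.212 -0.224 -0.951
outer loop
vertex -2.07 -3.246 -0.273
vertex -2.313 -2.241 -0.455
vertex -1.382 -2.717 -0.551
endloop
endfacet
facet normal 0.620 -0.783 0.045
outer loop
vertex -2.07 -3.246 -0.273
vertex -1.382 -2.717 -0.551
vertex -1.763 -2.924 1.097
endloop
endfacet
facet normal 0.621 -0.783 0.045
outer loop
vertex -1.763 -2.924 1.097
vertex -1.382 -2.717 -0.551
vertex -1.076 -2.395 0.818
endloop
endfacet
facet normal 0.214 0.224 0.951
outer loop
vertex -1.763 -2.924 1.097
vertex -1.076 -2.395 0.818
vertex -2.007 -1.919 0.915
endloop
endfacet
facet normal -0.213 -0.224 -0.951
outer loop
vertex -1.382 -2.717 -0.551
vertex -2.313 -2.241 -0.455
vertex -1.396 -1.829 -0.757
endloop
endfacet
facet normal 0.977 -0.033 -0.211
outer loop
vertex -1.382 -2.717 -0.551
vertex -1.396 -1.829 -0.757
vertex -1.076 -2.395 0.818
endloop
endfacet
facet normal 0.977 -0.034 -0.211
outer loop
vertex -1.076 -2.395 0.818
vertex -1.396 -1.829 -0.757
vertex -1.089 -1.507 0.613
endloop
endfacet
facet normal 0.213 0.223 0.951
outer loop
vertex -1.076 -2.395 0.818
vertex -1.089 -1.507 0.613
vertex -2.007 -1.919 0.915
endloop
endfacet
facet normal -0.953 0.122 -0.277
outer loop
vertex 1.49 0.711 0.24
vertex 1.879 2.209 -0.439
vertex 1.765 0.085 -0.981
endloop
endfacet
facet normal -0.230 -0.886 0.403
outer loop
vertex 2.661 -0.029 -0.721
vertex 1.49 0.711 0.24
vertex 1.765 0.085 -0.981
endloop
endfacet
facet normal -0.953 0.122 -0.277
outer loop
vertex 1.765 0.085 -0.981
vertex 1.879 2.209 -0.439
vertex 2.154 1.583 -1.661
endloop
endfacet
facet normal 0.196 -0.447 -0.873
outer loop
vertex 2.154 1.583 -1.661
vertex 2.661 -0.029 -0.721
vertex 1.765 0.085 -0.981
endloop
endfacet
facet normal -0.196 0.447 0.873
outer loop
vertex 1.49 0.711 0.24
vertex 2.775 2.095 -0.179
vertex 1.879 2.209 -0.439
endloop
endfacet
facet normal -0.230 -0.886 0.402
outer loop
vertex 2.386 0.597 0.501
vertex 1.49 0.711 0.24
vertex 2.661 -0.029 -0.721
endloop
endfacet
facet normal -0.197 0.447 0.872
outer loop
vertex 2.386 0.597 0.501
vertex 2.775 2.095 -0.179
vertex 1.49 0.711 0.24
endloop
endfacet
facet normal 0.230 0.886 -0.402
outer loop
vertex 1.879 2.209 -0.439
vertex 2.775 2.095 -0.179
vertex 2.154 1.583 -1.661
endloop
endfacet
facet normal 0.197 -0.447 -0.873
outer loop
vertex 3.05 1.469 -1.4
vertex 2.661 -0.029 -0.721
vertex 2.154 1.583 -1.661
endloop
endfacet
facet normal 0.230 0.886 -0.402
outer loop
vertex 2.154 1.583 -1.661
vertex 2.775 2.095 -0.179
vertex 3.05 1.469 -1.4
endloop
endfacet
facet normal 0.953 -0.122 0.277
outer loop
vertex 3.05 1.469 -1.4
vertex 2.386 0.597 0.501
vertex 2.661 -0.029 -0.721
endloop
endfacet
facet normal 0.953 -0.122 0.277
outer loop
vertex 2.775 2.095 -0.179
vertex 2.386 0.597 0.501
vertex 3.05 1.469 -1.4
endloop
endfacet

endsolid


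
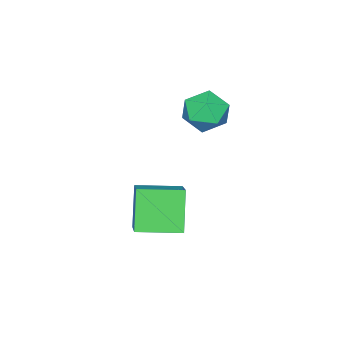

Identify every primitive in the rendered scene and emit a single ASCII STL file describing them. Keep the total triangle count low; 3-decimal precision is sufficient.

solid 
facet normal -0.793 0.604 -0.078
outer loop
vertex -1.64 0.05 3.274
vertex -2.09 -0.48 3.747
vertex -1.653 0.141 4.11
endloop
endfacet
facet normal -0.185 0.977 -0.109
outer loop
vertex -1.64 0.05 3.274
vertex -1.653 0.141 4.11
vertex -0.931 0.231 3.689
endloop
endfacet
facet normal 0.198 0.728 -0.656
outer loop
vertex -1.64 0.05 3.274
vertex -0.931 0.231 3.689
vertex -0.921 -0.333 3.066
endloop
endfacet
facet normal -0.171 0.202 -0.964
outer loop
vertex -1.64 0.05 3.274
vertex -0.921 -0.333 3.066
vertex -1.637 -0.773 3.101
endloop
endfacet
facet normal -0.785 0.125 -0.607
outer loop
vertex -1.64 0.05 3.274
vertex -1.637 -0.773 3.101
vertex -2.09 -0.48 3.747
endloop
endfacet
facet normal 0.180 0.852 0.491
outer loop
vertex -0.931 0.231 3.689
vertex -1.653 0.141 4.11
vertex -0.943 -0.187 4.419
endloop
endfacet
facet normal -0.803 0.249 0.541
outer loop
vertex -1.653 0.141 4.11
vertex -2.09 -0.48 3.747
vertex -1.659 -0.627 4.454
endloop
endfacet
facet normal -0.790 -0.527 -0.315
outer loop
vertex -2.09 -0.48 3.747
vertex -1.637 -0.773 3.101
vertex -1.649 -1.191 3.831
endloop
endfacet
facet normal 0.203 -0.402 -0.893
outer loop
vertex -1.637 -0.773 3.101
vertex -0.921 -0.333 3.066
vertex -0.927 -1.101 3.41
endloop
endfacet
facet normal 0.801 0.450 -0.395
outer loop
vertex -0.921 -0.333 3.066
vertex -0.931 0.231 3.689
vertex -0.49 -0.48 3.773
endloop
endfacet
facet normal 0.171 -0.202 0.964
outer loop
vertex -0.94 -1.01 4.246
vertex -0.943 -0.187 4.419
vertex -1.659 -0.627 4.454
endloop
endfacet
facet normal -0.198 -0.728 0.656
outer loop
vertex -0.94 -1.01 4.246
vertex -1.659 -0.627 4.454
vertex -1.649 -1.191 3.831
endloop
endfacet
facet normal 0.185 -0.977 0.109
outer loop
vertex -0.94 -1.01 4.246
vertex -1.649 -1.191 3.831
vertex -0.927 -1.101 3.41
endloop
endfacet
facet normal 0.793 -0.604 0.078
outer loop
vertex -0.94 -1.01 4.246
vertex -0.927 -1.101 3.41
vertex -0.49 -0.48 3.773
endloop
endfacet
facet normal 0.785 -0.125 0.607
outer loop
vertex -0.94 -1.01 4.246
vertex -0.49 -0.48 3.773
vertex -0.943 -0.187 4.419
endloop
endfacet
facet normal -0.203 0.402 0.893
outer loop
vertex -1.659 -0.627 4.454
vertex -0.943 -0.187 4.419
vertex -1.653 0.141 4.11
endloop
endfacet
facet normal -0.801 -0.450 0.395
outer loop
vertex -1.649 -1.191 3.831
vertex -1.659 -0.627 4.454
vertex -2.09 -0.48 3.747
endloop
endfacet
facet normal -0.180 -0.852 -0.491
outer loop
vertex -0.927 -1.101 3.41
vertex -1.649 -1.191 3.831
vertex -1.637 -0.773 3.101
endloop
endfacet
facet normal 0.803 -0.249 -0.541
outer loop
vertex -0.49 -0.48 3.773
vertex -0.927 -1.101 3.41
vertex -0.921 -0.333 3.066
endloop
endfacet
facet normal 0.790 0.527 0.315
outer loop
vertex -0.943 -0.187 4.419
vertex -0.49 -0.48 3.773
vertex -0.931 0.231 3.689
endloop
endfacet
facet normal -0.424 -0.289 0.859
outer loop
vertex 1.515 -0.939 1.592
vertex 0.567 0.194 1.505
vertex 0.548 -1.807 0.823
endloop
endfacet
facet normal 0.641 -0.766 0.059
outer loop
vertex 1.213 -1.354 -0.525
vertex 1.515 -0.939 1.592
vertex 0.548 -1.807 0.823
endloop
endfacet
facet normal -0.423 -0.289 0.859
outer loop
vertex 0.548 -1.807 0.823
vertex 0.567 0.194 1.505
vertex -0.4 -0.674 0.737
endloop
endfacet
facet normal -0.641 -0.575 -0.509
outer loop
vertex -0.4 -0.674 0.737
vertex 1.213 -1.354 -0.525
vertex 0.548 -1.807 0.823
endloop
endfacet
facet normal 0.640 0.575 0.509
outer loop
vertex 1.515 -0.939 1.592
vertex 1.232 0.647 0.157
vertex 0.567 0.194 1.505
endloop
endfacet
facet normal 0.641 -0.766 0.059
outer loop
vertex 2.18 -0.486 0.243
vertex 1.515 -0.939 1.592
vertex 1.213 -1.354 -0.525
endloop
endfacet
facet normal 0.641 0.575 0.509
outer loop
vertex 2.18 -0.486 0.243
vertex 1.232 0.647 0.157
vertex 1.515 -0.939 1.592
endloop
endfacet
facet normal -0.641 0.766 -0.059
outer loop
vertex 0.567 0.194 1.505
vertex 1.232 0.647 0.157
vertex -0.4 -0.674 0.737
endloop
endfacet
facet normal -0.641 -0.575 -0.509
outer loop
vertex 0.265 -0.221 -0.612
vertex 1.213 -1.354 -0.525
vertex -0.4 -0.674 0.737
endloop
endfacet
facet normal -0.641 0.766 -0.059
outer loop
vertex -0.4 -0.674 0.737
vertex 1.232 0.647 0.157
vertex 0.265 -0.221 -0.612
endloop
endfacet
facet normal 0.423 0.288 -0.859
outer loop
vertex 0.265 -0.221 -0.612
vertex 2.18 -0.486 0.243
vertex 1.213 -1.354 -0.525
endloop
endfacet
facet normal 0.423 0.289 -0.859
outer loop
vertex 1.232 0.647 0.157
vertex 2.18 -0.486 0.243
vertex 0.265 -0.221 -0.612
endloop
endfacet

endsolid


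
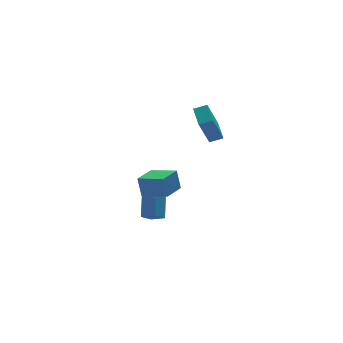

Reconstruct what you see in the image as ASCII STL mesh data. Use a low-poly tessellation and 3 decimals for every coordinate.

solid 
facet normal -0.564 0.744 -0.359
outer loop
vertex -1.754 -1.464 -3.917
vertex -1.254 -0.49 -2.684
vertex -0.956 -1.139 -4.499
endloop
endfacet
facet normal -0.304 -0.592 -0.747
outer loop
vertex -0.386 -1.89 -4.136
vertex -1.754 -1.464 -3.917
vertex -0.956 -1.139 -4.499
endloop
endfacet
facet normal -0.564 0.744 -0.359
outer loop
vertex -0.956 -1.139 -4.499
vertex -1.254 -0.49 -2.684
vertex -0.455 -0.164 -3.265
endloop
endfacet
facet normal 0.768 0.313 -0.559
outer loop
vertex -0.455 -0.164 -3.265
vertex -0.386 -1.89 -4.136
vertex -0.956 -1.139 -4.499
endloop
endfacet
facet normal -0.768 -0.313 0.559
outer loop
vertex -1.754 -1.464 -3.917
vertex -0.684 -1.241 -2.321
vertex -1.254 -0.49 -2.684
endloop
endfacet
facet normal -0.303 -0.590 -0.748
outer loop
vertex -1.185 -2.216 -3.555
vertex -1.754 -1.464 -3.917
vertex -0.386 -1.89 -4.136
endloop
endfacet
facet normal -0.768 -0.312 0.559
outer loop
vertex -1.185 -2.216 -3.555
vertex -0.684 -1.241 -2.321
vertex -1.754 -1.464 -3.917
endloop
endfacet
facet normal 0.303 0.591 0.748
outer loop
vertex -1.254 -0.49 -2.684
vertex -0.684 -1.241 -2.321
vertex -0.455 -0.164 -3.265
endloop
endfacet
facet normal 0.768 0.313 -0.558
outer loop
vertex 0.114 -0.916 -2.903
vertex -0.386 -1.89 -4.136
vertex -0.455 -0.164 -3.265
endloop
endfacet
facet normal 0.305 0.590 0.747
outer loop
vertex -0.455 -0.164 -3.265
vertex -0.684 -1.241 -2.321
vertex 0.114 -0.916 -2.903
endloop
endfacet
facet normal 0.564 -0.744 0.359
outer loop
vertex 0.114 -0.916 -2.903
vertex -1.185 -2.216 -3.555
vertex -0.386 -1.89 -4.136
endloop
endfacet
facet normal 0.564 -0.744 0.358
outer loop
vertex -0.684 -1.241 -2.321
vertex -1.185 -2.216 -3.555
vertex 0.114 -0.916 -2.903
endloop
endfacet
facet normal -0.875 0.340 -0.345
outer loop
vertex 0.809 -3.957 4.506
vertex 1.161 -2.503 5.045
vertex 1.738 -3.482 2.615
endloop
endfacet
facet normal -0.221 -0.915 -0.338
outer loop
vertex 2.499 -3.777 2.915
vertex 0.809 -3.957 4.506
vertex 1.738 -3.482 2.615
endloop
endfacet
facet normal -0.875 0.340 -0.345
outer loop
vertex 1.738 -3.482 2.615
vertex 1.161 -2.503 5.045
vertex 2.09 -2.028 3.154
endloop
endfacet
facet normal 0.430 0.220 -0.875
outer loop
vertex 2.09 -2.028 3.154
vertex 2.499 -3.777 2.915
vertex 1.738 -3.482 2.615
endloop
endfacet
facet normal -0.430 -0.220 0.875
outer loop
vertex 0.809 -3.957 4.506
vertex 1.922 -2.798 5.345
vertex 1.161 -2.503 5.045
endloop
endfacet
facet normal -0.221 -0.915 -0.338
outer loop
vertex 1.57 -4.252 4.806
vertex 0.809 -3.957 4.506
vertex 2.499 -3.777 2.915
endloop
endfacet
facet normal -0.430 -0.220 0.875
outer loop
vertex 1.57 -4.252 4.806
vertex 1.922 -2.798 5.345
vertex 0.809 -3.957 4.506
endloop
endfacet
facet normal 0.221 0.915 0.338
outer loop
vertex 1.161 -2.503 5.045
vertex 1.922 -2.798 5.345
vertex 2.09 -2.028 3.154
endloop
endfacet
facet normal 0.430 0.220 -0.875
outer loop
vertex 2.851 -2.323 3.454
vertex 2.499 -3.777 2.915
vertex 2.09 -2.028 3.154
endloop
endfacet
facet normal 0.221 0.915 0.338
outer loop
vertex 2.09 -2.028 3.154
vertex 1.922 -2.798 5.345
vertex 2.851 -2.323 3.454
endloop
endfacet
facet normal 0.875 -0.340 0.345
outer loop
vertex 2.851 -2.323 3.454
vertex 1.57 -4.252 4.806
vertex 2.499 -3.777 2.915
endloop
endfacet
facet normal 0.875 -0.340 0.345
outer loop
vertex 1.922 -2.798 5.345
vertex 1.57 -4.252 4.806
vertex 2.851 -2.323 3.454
endloop
endfacet
facet normal -0.796 -0.603 0.055
outer loop
vertex -1.663 -4.484 0.8
vertex -2.699 -3.153 0.413
vertex -1.537 -4.77 -0.523
endloop
endfacet
facet normal 0.599 -0.769 0.223
outer loop
vertex -0.241 -3.787 -0.613
vertex -1.663 -4.484 0.8
vertex -1.537 -4.77 -0.523
endloop
endfacet
facet normal -0.795 -0.604 0.055
outer loop
vertex -1.537 -4.77 -0.523
vertex -2.699 -3.153 0.413
vertex -2.573 -3.44 -0.91
endloop
endfacet
facet normal 0.093 -0.211 -0.973
outer loop
vertex -2.573 -3.44 -0.91
vertex -0.241 -3.787 -0.613
vertex -1.537 -4.77 -0.523
endloop
endfacet
facet normal -0.092 0.211 0.973
outer loop
vertex -1.663 -4.484 0.8
vertex -1.403 -2.17 0.323
vertex -2.699 -3.153 0.413
endloop
endfacet
facet normal 0.599 -0.769 0.224
outer loop
vertex -0.367 -3.5 0.71
vertex -1.663 -4.484 0.8
vertex -0.241 -3.787 -0.613
endloop
endfacet
facet normal -0.093 0.211 0.973
outer loop
vertex -0.367 -3.5 0.71
vertex -1.403 -2.17 0.323
vertex -1.663 -4.484 0.8
endloop
endfacet
facet normal -0.599 0.769 -0.224
outer loop
vertex -2.699 -3.153 0.413
vertex -1.403 -2.17 0.323
vertex -2.573 -3.44 -0.91
endloop
endfacet
facet normal 0.093 -0.211 -0.973
outer loop
vertex -1.277 -2.456 -1.0
vertex -0.241 -3.787 -0.613
vertex -2.573 -3.44 -0.91
endloop
endfacet
facet normal -0.599 0.769 -0.223
outer loop
vertex -2.573 -3.44 -0.91
vertex -1.403 -2.17 0.323
vertex -1.277 -2.456 -1.0
endloop
endfacet
facet normal 0.796 0.603 -0.055
outer loop
vertex -1.277 -2.456 -1.0
vertex -0.367 -3.5 0.71
vertex -0.241 -3.787 -0.613
endloop
endfacet
facet normal 0.795 0.604 -0.055
outer loop
vertex -1.403 -2.17 0.323
vertex -0.367 -3.5 0.71
vertex -1.277 -2.456 -1.0
endloop
endfacet

endsolid


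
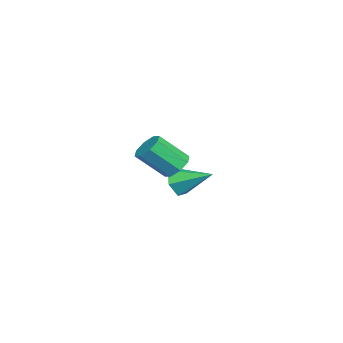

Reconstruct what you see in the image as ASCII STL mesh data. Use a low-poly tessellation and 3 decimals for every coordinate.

solid 
facet normal -0.188 0.693 -0.696
outer loop
vertex 3.597 1.526 1.109
vertex 2.843 1.265 1.053
vertex 3.22 1.813 1.497
endloop
endfacet
facet normal 0.765 0.547 0.339
outer loop
vertex 3.597 1.526 1.109
vertex 3.22 1.813 1.497
vertex 3.951 0.216 2.424
endloop
endfacet
facet normal 0.765 0.547 0.339
outer loop
vertex 3.951 0.216 2.424
vertex 3.22 1.813 1.497
vertex 3.574 0.503 2.812
endloop
endfacet
facet normal 0.188 -0.694 0.695
outer loop
vertex 3.951 0.216 2.424
vertex 3.574 0.503 2.812
vertex 3.197 -0.045 2.367
endloop
endfacet
facet normal -0.187 0.693 -0.696
outer loop
vertex 3.22 1.813 1.497
vertex 2.843 1.265 1.053
vertex 2.622 1.779 1.624
endloop
endfacet
facet normal 0.105 0.719 0.687
outer loop
vertex 3.22 1.813 1.497
vertex 2.622 1.779 1.624
vertex 3.574 0.503 2.812
endloop
endfacet
facet normal 0.105 0.719 0.687
outer loop
vertex 3.574 0.503 2.812
vertex 2.622 1.779 1.624
vertex 2.976 0.469 2.939
endloop
endfacet
facet normal 0.187 -0.694 0.696
outer loop
vertex 3.574 0.503 2.812
vertex 2.976 0.469 2.939
vertex 3.197 -0.045 2.367
endloop
endfacet
facet normal -0.188 0.693 -0.696
outer loop
vertex 2.622 1.779 1.624
vertex 2.843 1.265 1.053
vertex 2.153 1.444 1.417
endloop
endfacet
facet normal -0.615 0.470 0.633
outer loop
vertex 2.622 1.779 1.624
vertex 2.153 1.444 1.417
vertex 2.976 0.469 2.939
endloop
endfacet
facet normal -0.616 0.469 0.633
outer loop
vertex 2.976 0.469 2.939
vertex 2.153 1.444 1.417
vertex 2.508 0.134 2.732
endloop
endfacet
facet normal 0.188 -0.693 0.696
outer loop
vertex 2.976 0.469 2.939
vertex 2.508 0.134 2.732
vertex 3.197 -0.045 2.367
endloop
endfacet
facet normal -0.187 0.693 -0.696
outer loop
vertex 2.153 1.444 1.417
vertex 2.843 1.265 1.053
vertex 2.089 1.004 0.996
endloop
endfacet
facet normal -0.977 -0.056 0.207
outer loop
vertex 2.153 1.444 1.417
vertex 2.089 1.004 0.996
vertex 2.508 0.134 2.732
endloop
endfacet
facet normal -0.977 -0.055 0.208
outer loop
vertex 2.508 0.134 2.732
vertex 2.089 1.004 0.996
vertex 2.443 -0.306 2.311
endloop
endfacet
facet normal 0.188 -0.693 0.696
outer loop
vertex 2.508 0.134 2.732
vertex 2.443 -0.306 2.311
vertex 3.197 -0.045 2.367
endloop
endfacet
facet normal -0.188 0.694 -0.695
outer loop
vertex 2.089 1.004 0.996
vertex 2.843 1.265 1.053
vertex 2.466 0.717 0.608
endloop
endfacet
facet normal -0.765 -0.547 -0.339
outer loop
vertex 2.089 1.004 0.996
vertex 2.466 0.717 0.608
vertex 2.443 -0.306 2.311
endloop
endfacet
facet normal -0.765 -0.547 -0.339
outer loop
vertex 2.443 -0.306 2.311
vertex 2.466 0.717 0.608
vertex 2.82 -0.593 1.923
endloop
endfacet
facet normal 0.188 -0.693 0.696
outer loop
vertex 2.443 -0.306 2.311
vertex 2.82 -0.593 1.923
vertex 3.197 -0.045 2.367
endloop
endfacet
facet normal -0.187 0.694 -0.696
outer loop
vertex 2.466 0.717 0.608
vertex 2.843 1.265 1.053
vertex 3.064 0.751 0.481
endloop
endfacet
facet normal -0.105 -0.719 -0.687
outer loop
vertex 2.466 0.717 0.608
vertex 3.064 0.751 0.481
vertex 2.82 -0.593 1.923
endloop
endfacet
facet normal -0.105 -0.719 -0.687
outer loop
vertex 2.82 -0.593 1.923
vertex 3.064 0.751 0.481
vertex 3.418 -0.559 1.796
endloop
endfacet
facet normal 0.187 -0.693 0.696
outer loop
vertex 2.82 -0.593 1.923
vertex 3.418 -0.559 1.796
vertex 3.197 -0.045 2.367
endloop
endfacet
facet normal -0.188 0.693 -0.696
outer loop
vertex 3.064 0.751 0.481
vertex 2.843 1.265 1.053
vertex 3.532 1.086 0.688
endloop
endfacet
facet normal 0.616 -0.469 -0.633
outer loop
vertex 3.064 0.751 0.481
vertex 3.532 1.086 0.688
vertex 3.418 -0.559 1.796
endloop
endfacet
facet normal 0.615 -0.469 -0.634
outer loop
vertex 3.418 -0.559 1.796
vertex 3.532 1.086 0.688
vertex 3.887 -0.224 2.003
endloop
endfacet
facet normal 0.188 -0.693 0.696
outer loop
vertex 3.418 -0.559 1.796
vertex 3.887 -0.224 2.003
vertex 3.197 -0.045 2.367
endloop
endfacet
facet normal -0.188 0.693 -0.696
outer loop
vertex 3.532 1.086 0.688
vertex 2.843 1.265 1.053
vertex 3.597 1.526 1.109
endloop
endfacet
facet normal 0.976 0.055 -0.209
outer loop
vertex 3.532 1.086 0.688
vertex 3.597 1.526 1.109
vertex 3.887 -0.224 2.003
endloop
endfacet
facet normal 0.977 0.056 -0.207
outer loop
vertex 3.887 -0.224 2.003
vertex 3.597 1.526 1.109
vertex 3.951 0.216 2.424
endloop
endfacet
facet normal 0.187 -0.693 0.696
outer loop
vertex 3.887 -0.224 2.003
vertex 3.951 0.216 2.424
vertex 3.197 -0.045 2.367
endloop
endfacet
facet normal -0.209 -0.893 -0.398
outer loop
vertex -2.292 0.494 -2.885
vertex -2.959 0.361 -2.236
vertex -3.174 0.775 -3.052
endloop
endfacet
facet normal 0.336 0.649 -0.683
outer loop
vertex -2.292 0.494 -2.885
vertex -3.174 0.775 -3.052
vertex -2.541 2.139 -1.444
endloop
endfacet
facet normal -0.210 -0.893 -0.398
outer loop
vertex -3.174 0.775 -3.052
vertex -2.959 0.361 -2.236
vertex -3.84 0.642 -2.402
endloop
endfacet
facet normal -0.544 0.733 -0.408
outer loop
vertex -3.174 0.775 -3.052
vertex -3.84 0.642 -2.402
vertex -2.541 2.139 -1.444
endloop
endfacet
facet normal -0.210 -0.893 -0.398
outer loop
vertex -3.84 0.642 -2.402
vertex -2.959 0.361 -2.236
vertex -3.625 0.228 -1.586
endloop
endfacet
facet normal -0.800 0.422 0.425
outer loop
vertex -3.84 0.642 -2.402
vertex -3.625 0.228 -1.586
vertex -2.541 2.139 -1.444
endloop
endfacet
facet normal -0.210 -0.893 -0.398
outer loop
vertex -3.625 0.228 -1.586
vertex -2.959 0.361 -2.236
vertex -2.743 -0.053 -1.42
endloop
endfacet
facet normal -0.177 0.027 0.984
outer loop
vertex -3.625 0.228 -1.586
vertex -2.743 -0.053 -1.42
vertex -2.541 2.139 -1.444
endloop
endfacet
facet normal -0.209 -0.893 -0.398
outer loop
vertex -2.743 -0.053 -1.42
vertex -2.959 0.361 -2.236
vertex -2.077 0.08 -2.069
endloop
endfacet
facet normal 0.703 -0.057 0.709
outer loop
vertex -2.743 -0.053 -1.42
vertex -2.077 0.08 -2.069
vertex -2.541 2.139 -1.444
endloop
endfacet
facet normal -0.209 -0.893 -0.398
outer loop
vertex -2.077 0.08 -2.069
vertex -2.959 0.361 -2.236
vertex -2.292 0.494 -2.885
endloop
endfacet
facet normal 0.959 0.254 -0.124
outer loop
vertex -2.077 0.08 -2.069
vertex -2.292 0.494 -2.885
vertex -2.541 2.139 -1.444
endloop
endfacet

endsolid


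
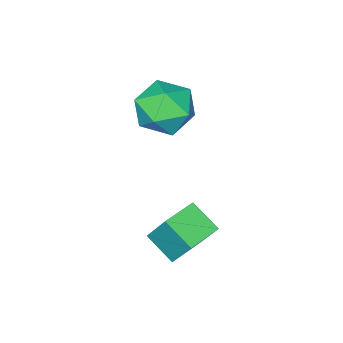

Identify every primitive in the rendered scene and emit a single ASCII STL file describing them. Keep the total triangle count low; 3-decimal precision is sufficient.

solid 
facet normal -0.369 -0.068 0.927
outer loop
vertex -0.517 -1.663 1.019
vertex -0.16 -2.348 1.111
vertex 0.206 -1.689 1.305
endloop
endfacet
facet normal -0.271 0.614 0.741
outer loop
vertex -0.517 -1.663 1.019
vertex 0.206 -1.689 1.305
vertex 0.014 -1.145 0.784
endloop
endfacet
facet normal -0.655 0.740 0.153
outer loop
vertex -0.517 -1.663 1.019
vertex 0.014 -1.145 0.784
vertex -0.471 -1.467 0.267
endloop
endfacet
facet normal -0.990 0.137 -0.025
outer loop
vertex -0.517 -1.663 1.019
vertex -0.471 -1.467 0.267
vertex -0.579 -2.21 0.47
endloop
endfacet
facet normal -0.814 -0.363 0.454
outer loop
vertex -0.517 -1.663 1.019
vertex -0.579 -2.21 0.47
vertex -0.16 -2.348 1.111
endloop
endfacet
facet normal 0.419 0.701 0.577
outer loop
vertex 0.014 -1.145 0.784
vertex 0.206 -1.689 1.305
vertex 0.699 -1.51 0.73
endloop
endfacet
facet normal 0.259 -0.402 0.878
outer loop
vertex 0.206 -1.689 1.305
vertex -0.16 -2.348 1.111
vertex 0.591 -2.253 0.933
endloop
endfacet
facet normal -0.460 -0.881 0.111
outer loop
vertex -0.16 -2.348 1.111
vertex -0.579 -2.21 0.47
vertex 0.106 -2.575 0.416
endloop
endfacet
facet normal -0.746 -0.072 -0.662
outer loop
vertex -0.579 -2.21 0.47
vertex -0.471 -1.467 0.267
vertex -0.086 -2.031 -0.105
endloop
endfacet
facet normal -0.203 0.905 -0.373
outer loop
vertex -0.471 -1.467 0.267
vertex 0.014 -1.145 0.784
vertex 0.28 -1.372 0.089
endloop
endfacet
facet normal 0.990 -0.137 0.025
outer loop
vertex 0.637 -2.057 0.181
vertex 0.699 -1.51 0.73
vertex 0.591 -2.253 0.933
endloop
endfacet
facet normal 0.655 -0.740 -0.153
outer loop
vertex 0.637 -2.057 0.181
vertex 0.591 -2.253 0.933
vertex 0.106 -2.575 0.416
endloop
endfacet
facet normal 0.271 -0.614 -0.741
outer loop
vertex 0.637 -2.057 0.181
vertex 0.106 -2.575 0.416
vertex -0.086 -2.031 -0.105
endloop
endfacet
facet normal 0.369 0.068 -0.927
outer loop
vertex 0.637 -2.057 0.181
vertex -0.086 -2.031 -0.105
vertex 0.28 -1.372 0.089
endloop
endfacet
facet normal 0.814 0.363 -0.454
outer loop
vertex 0.637 -2.057 0.181
vertex 0.28 -1.372 0.089
vertex 0.699 -1.51 0.73
endloop
endfacet
facet normal 0.746 0.072 0.662
outer loop
vertex 0.591 -2.253 0.933
vertex 0.699 -1.51 0.73
vertex 0.206 -1.689 1.305
endloop
endfacet
facet normal 0.203 -0.905 0.373
outer loop
vertex 0.106 -2.575 0.416
vertex 0.591 -2.253 0.933
vertex -0.16 -2.348 1.111
endloop
endfacet
facet normal -0.419 -0.701 -0.577
outer loop
vertex -0.086 -2.031 -0.105
vertex 0.106 -2.575 0.416
vertex -0.579 -2.21 0.47
endloop
endfacet
facet normal -0.259 0.402 -0.878
outer loop
vertex 0.28 -1.372 0.089
vertex -0.086 -2.031 -0.105
vertex -0.471 -1.467 0.267
endloop
endfacet
facet normal 0.460 0.881 -0.111
outer loop
vertex 0.699 -1.51 0.73
vertex 0.28 -1.372 0.089
vertex 0.014 -1.145 0.784
endloop
endfacet
facet normal -0.997 -0.061 0.046
outer loop
vertex 1.199 -0.337 -1.467
vertex 1.208 0.249 -0.501
vertex 1.135 0.38 -1.901
endloop
endfacet
facet normal -0.007 -0.518 -0.855
outer loop
vertex 1.972 0.431 -1.939
vertex 1.199 -0.337 -1.467
vertex 1.135 0.38 -1.901
endloop
endfacet
facet normal -0.997 -0.061 0.046
outer loop
vertex 1.135 0.38 -1.901
vertex 1.208 0.249 -0.501
vertex 1.144 0.965 -0.934
endloop
endfacet
facet normal -0.075 0.853 -0.516
outer loop
vertex 1.144 0.965 -0.934
vertex 1.972 0.431 -1.939
vertex 1.135 0.38 -1.901
endloop
endfacet
facet normal 0.075 -0.853 0.517
outer loop
vertex 1.199 -0.337 -1.467
vertex 2.045 0.3 -0.539
vertex 1.208 0.249 -0.501
endloop
endfacet
facet normal -0.008 -0.518 -0.855
outer loop
vertex 2.036 -0.285 -1.506
vertex 1.199 -0.337 -1.467
vertex 1.972 0.431 -1.939
endloop
endfacet
facet normal 0.077 -0.853 0.516
outer loop
vertex 2.036 -0.285 -1.506
vertex 2.045 0.3 -0.539
vertex 1.199 -0.337 -1.467
endloop
endfacet
facet normal 0.007 0.518 0.855
outer loop
vertex 1.208 0.249 -0.501
vertex 2.045 0.3 -0.539
vertex 1.144 0.965 -0.934
endloop
endfacet
facet normal -0.077 0.853 -0.517
outer loop
vertex 1.981 1.017 -0.973
vertex 1.972 0.431 -1.939
vertex 1.144 0.965 -0.934
endloop
endfacet
facet normal 0.008 0.518 0.855
outer loop
vertex 1.144 0.965 -0.934
vertex 2.045 0.3 -0.539
vertex 1.981 1.017 -0.973
endloop
endfacet
facet normal 0.997 0.061 -0.046
outer loop
vertex 1.981 1.017 -0.973
vertex 2.036 -0.285 -1.506
vertex 1.972 0.431 -1.939
endloop
endfacet
facet normal 0.997 0.061 -0.046
outer loop
vertex 2.045 0.3 -0.539
vertex 2.036 -0.285 -1.506
vertex 1.981 1.017 -0.973
endloop
endfacet

endsolid


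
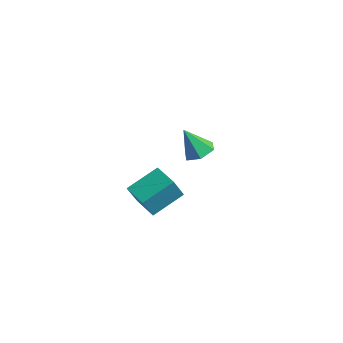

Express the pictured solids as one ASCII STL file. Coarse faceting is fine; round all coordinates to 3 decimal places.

solid 
facet normal 0.330 0.325 -0.886
outer loop
vertex -0.552 1.429 -3.141
vertex -1.009 1.219 -3.388
vertex -1.012 1.745 -3.196
endloop
endfacet
facet normal 0.295 0.564 0.771
outer loop
vertex -0.552 1.429 -3.141
vertex -1.012 1.745 -3.196
vertex -1.371 0.861 -2.412
endloop
endfacet
facet normal 0.328 0.326 -0.887
outer loop
vertex -1.012 1.745 -3.196
vertex -1.009 1.219 -3.388
vertex -1.468 1.534 -3.442
endloop
endfacet
facet normal -0.569 0.663 0.487
outer loop
vertex -1.012 1.745 -3.196
vertex -1.468 1.534 -3.442
vertex -1.371 0.861 -2.412
endloop
endfacet
facet normal 0.327 0.325 -0.887
outer loop
vertex -1.468 1.534 -3.442
vertex -1.009 1.219 -3.388
vertex -1.466 1.008 -3.634
endloop
endfacet
facet normal -0.997 -0.031 0.074
outer loop
vertex -1.468 1.534 -3.442
vertex -1.466 1.008 -3.634
vertex -1.371 0.861 -2.412
endloop
endfacet
facet normal 0.328 0.324 -0.887
outer loop
vertex -1.466 1.008 -3.634
vertex -1.009 1.219 -3.388
vertex -1.006 0.693 -3.579
endloop
endfacet
facet normal -0.560 -0.827 -0.056
outer loop
vertex -1.466 1.008 -3.634
vertex -1.006 0.693 -3.579
vertex -1.371 0.861 -2.412
endloop
endfacet
facet normal 0.329 0.324 -0.887
outer loop
vertex -1.006 0.693 -3.579
vertex -1.009 1.219 -3.388
vertex -0.55 0.903 -3.333
endloop
endfacet
facet normal 0.303 -0.925 0.228
outer loop
vertex -1.006 0.693 -3.579
vertex -0.55 0.903 -3.333
vertex -1.371 0.861 -2.412
endloop
endfacet
facet normal 0.330 0.325 -0.886
outer loop
vertex -0.55 0.903 -3.333
vertex -1.009 1.219 -3.388
vertex -0.552 1.429 -3.141
endloop
endfacet
facet normal 0.731 -0.231 0.641
outer loop
vertex -0.55 0.903 -3.333
vertex -0.552 1.429 -3.141
vertex -1.371 0.861 -2.412
endloop
endfacet
facet normal -0.988 0.065 0.139
outer loop
vertex 1.207 -3.262 -1.75
vertex 1.349 -2.242 -1.217
vertex 1.121 -2.824 -2.566
endloop
endfacet
facet normal -0.122 -0.880 -0.459
outer loop
vertex 1.951 -2.878 -2.683
vertex 1.207 -3.262 -1.75
vertex 1.121 -2.824 -2.566
endloop
endfacet
facet normal -0.988 0.065 0.139
outer loop
vertex 1.121 -2.824 -2.566
vertex 1.349 -2.242 -1.217
vertex 1.263 -1.804 -2.032
endloop
endfacet
facet normal -0.093 0.472 -0.877
outer loop
vertex 1.263 -1.804 -2.032
vertex 1.951 -2.878 -2.683
vertex 1.121 -2.824 -2.566
endloop
endfacet
facet normal 0.093 -0.471 0.877
outer loop
vertex 1.207 -3.262 -1.75
vertex 2.179 -2.296 -1.334
vertex 1.349 -2.242 -1.217
endloop
endfacet
facet normal -0.123 -0.880 -0.460
outer loop
vertex 2.037 -3.316 -1.868
vertex 1.207 -3.262 -1.75
vertex 1.951 -2.878 -2.683
endloop
endfacet
facet normal 0.094 -0.472 0.877
outer loop
vertex 2.037 -3.316 -1.868
vertex 2.179 -2.296 -1.334
vertex 1.207 -3.262 -1.75
endloop
endfacet
facet normal 0.122 0.880 0.460
outer loop
vertex 1.349 -2.242 -1.217
vertex 2.179 -2.296 -1.334
vertex 1.263 -1.804 -2.032
endloop
endfacet
facet normal -0.094 0.471 -0.877
outer loop
vertex 2.093 -1.858 -2.15
vertex 1.951 -2.878 -2.683
vertex 1.263 -1.804 -2.032
endloop
endfacet
facet normal 0.123 0.880 0.459
outer loop
vertex 1.263 -1.804 -2.032
vertex 2.179 -2.296 -1.334
vertex 2.093 -1.858 -2.15
endloop
endfacet
facet normal 0.988 -0.065 -0.139
outer loop
vertex 2.093 -1.858 -2.15
vertex 2.037 -3.316 -1.868
vertex 1.951 -2.878 -2.683
endloop
endfacet
facet normal 0.988 -0.065 -0.139
outer loop
vertex 2.179 -2.296 -1.334
vertex 2.037 -3.316 -1.868
vertex 2.093 -1.858 -2.15
endloop
endfacet

endsolid


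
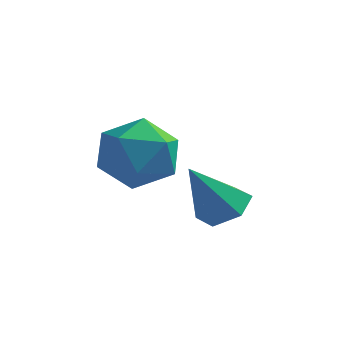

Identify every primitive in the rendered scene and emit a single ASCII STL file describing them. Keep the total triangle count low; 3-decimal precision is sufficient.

solid 
facet normal 0.127 0.833 0.538
outer loop
vertex 1.389 -1.798 1.443
vertex 1.802 -2.446 2.349
vertex 2.551 -2.03 1.527
endloop
endfacet
facet normal 0.204 0.966 -0.159
outer loop
vertex 1.389 -1.798 1.443
vertex 2.551 -2.03 1.527
vertex 2.009 -2.089 0.472
endloop
endfacet
facet normal -0.400 0.776 -0.488
outer loop
vertex 1.389 -1.798 1.443
vertex 2.009 -2.089 0.472
vertex 0.923 -2.542 0.642
endloop
endfacet
facet normal -0.851 0.525 0.007
outer loop
vertex 1.389 -1.798 1.443
vertex 0.923 -2.542 0.642
vertex 0.796 -2.763 1.802
endloop
endfacet
facet normal -0.525 0.561 0.640
outer loop
vertex 1.389 -1.798 1.443
vertex 0.796 -2.763 1.802
vertex 1.802 -2.446 2.349
endloop
endfacet
facet normal 0.730 0.551 -0.406
outer loop
vertex 2.009 -2.089 0.472
vertex 2.551 -2.03 1.527
vertex 2.804 -2.917 0.778
endloop
endfacet
facet normal 0.605 0.336 0.722
outer loop
vertex 2.551 -2.03 1.527
vertex 1.802 -2.446 2.349
vertex 2.677 -3.138 1.938
endloop
endfacet
facet normal -0.450 -0.104 0.887
outer loop
vertex 1.802 -2.446 2.349
vertex 0.796 -2.763 1.802
vertex 1.591 -3.591 2.108
endloop
endfacet
facet normal -0.977 -0.162 -0.138
outer loop
vertex 0.796 -2.763 1.802
vertex 0.923 -2.542 0.642
vertex 1.049 -3.65 1.053
endloop
endfacet
facet normal -0.248 0.243 -0.938
outer loop
vertex 0.923 -2.542 0.642
vertex 2.009 -2.089 0.472
vertex 1.798 -3.234 0.231
endloop
endfacet
facet normal 0.851 -0.525 -0.007
outer loop
vertex 2.211 -3.882 1.137
vertex 2.804 -2.917 0.778
vertex 2.677 -3.138 1.938
endloop
endfacet
facet normal 0.400 -0.776 0.488
outer loop
vertex 2.211 -3.882 1.137
vertex 2.677 -3.138 1.938
vertex 1.591 -3.591 2.108
endloop
endfacet
facet normal -0.204 -0.966 0.159
outer loop
vertex 2.211 -3.882 1.137
vertex 1.591 -3.591 2.108
vertex 1.049 -3.65 1.053
endloop
endfacet
facet normal -0.127 -0.833 -0.538
outer loop
vertex 2.211 -3.882 1.137
vertex 1.049 -3.65 1.053
vertex 1.798 -3.234 0.231
endloop
endfacet
facet normal 0.525 -0.561 -0.640
outer loop
vertex 2.211 -3.882 1.137
vertex 1.798 -3.234 0.231
vertex 2.804 -2.917 0.778
endloop
endfacet
facet normal 0.977 0.162 0.138
outer loop
vertex 2.677 -3.138 1.938
vertex 2.804 -2.917 0.778
vertex 2.551 -2.03 1.527
endloop
endfacet
facet normal 0.248 -0.243 0.938
outer loop
vertex 1.591 -3.591 2.108
vertex 2.677 -3.138 1.938
vertex 1.802 -2.446 2.349
endloop
endfacet
facet normal -0.730 -0.551 0.406
outer loop
vertex 1.049 -3.65 1.053
vertex 1.591 -3.591 2.108
vertex 0.796 -2.763 1.802
endloop
endfacet
facet normal -0.605 -0.336 -0.722
outer loop
vertex 1.798 -3.234 0.231
vertex 1.049 -3.65 1.053
vertex 0.923 -2.542 0.642
endloop
endfacet
facet normal 0.450 0.104 -0.887
outer loop
vertex 2.804 -2.917 0.778
vertex 1.798 -3.234 0.231
vertex 2.009 -2.089 0.472
endloop
endfacet
facet normal 0.377 0.378 -0.846
outer loop
vertex 4.895 -3.169 0.51
vertex 4.252 -3.387 0.126
vertex 4.288 -2.682 0.457
endloop
endfacet
facet normal 0.334 0.503 0.797
outer loop
vertex 4.895 -3.169 0.51
vertex 4.288 -2.682 0.457
vertex 3.588 -4.053 1.614
endloop
endfacet
facet normal 0.377 0.378 -0.846
outer loop
vertex 4.288 -2.682 0.457
vertex 4.252 -3.387 0.126
vertex 3.645 -2.9 0.073
endloop
endfacet
facet normal -0.529 0.689 0.496
outer loop
vertex 4.288 -2.682 0.457
vertex 3.645 -2.9 0.073
vertex 3.588 -4.053 1.614
endloop
endfacet
facet normal 0.377 0.378 -0.846
outer loop
vertex 3.645 -2.9 0.073
vertex 4.252 -3.387 0.126
vertex 3.609 -3.605 -0.258
endloop
endfacet
facet normal -0.999 0.051 0.001
outer loop
vertex 3.645 -2.9 0.073
vertex 3.609 -3.605 -0.258
vertex 3.588 -4.053 1.614
endloop
endfacet
facet normal 0.377 0.377 -0.846
outer loop
vertex 3.609 -3.605 -0.258
vertex 4.252 -3.387 0.126
vertex 4.216 -4.093 -0.205
endloop
endfacet
facet normal -0.605 -0.773 -0.192
outer loop
vertex 3.609 -3.605 -0.258
vertex 4.216 -4.093 -0.205
vertex 3.588 -4.053 1.614
endloop
endfacet
facet normal 0.377 0.377 -0.846
outer loop
vertex 4.216 -4.093 -0.205
vertex 4.252 -3.387 0.126
vertex 4.859 -3.875 0.179
endloop
endfacet
facet normal 0.259 -0.959 0.111
outer loop
vertex 4.216 -4.093 -0.205
vertex 4.859 -3.875 0.179
vertex 3.588 -4.053 1.614
endloop
endfacet
facet normal 0.377 0.377 -0.846
outer loop
vertex 4.859 -3.875 0.179
vertex 4.252 -3.387 0.126
vertex 4.895 -3.169 0.51
endloop
endfacet
facet normal 0.728 -0.321 0.605
outer loop
vertex 4.859 -3.875 0.179
vertex 4.895 -3.169 0.51
vertex 3.588 -4.053 1.614
endloop
endfacet

endsolid
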